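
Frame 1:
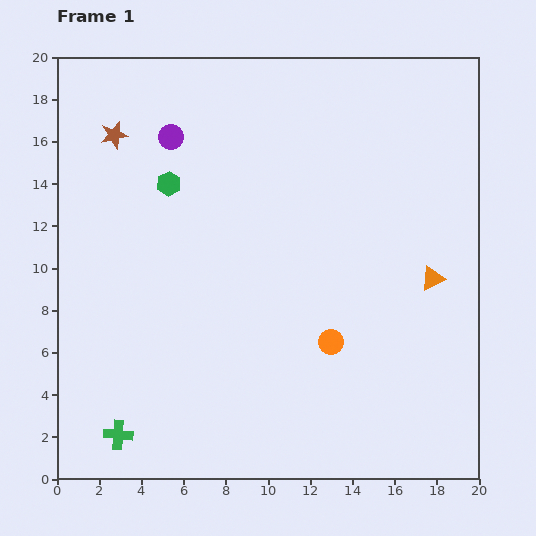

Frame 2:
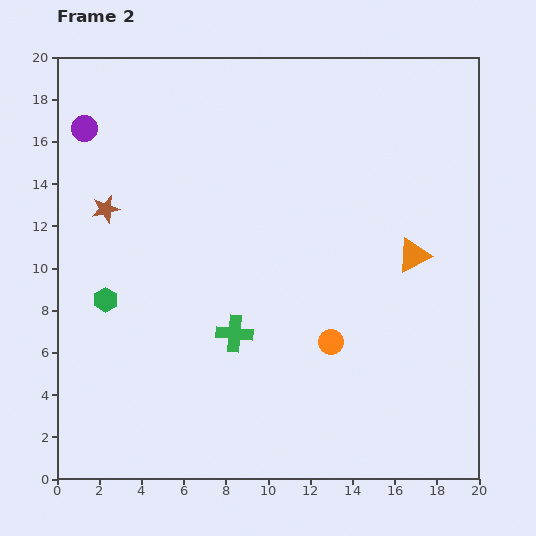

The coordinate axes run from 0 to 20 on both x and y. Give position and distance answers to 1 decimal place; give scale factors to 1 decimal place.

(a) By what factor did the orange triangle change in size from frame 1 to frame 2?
1.4×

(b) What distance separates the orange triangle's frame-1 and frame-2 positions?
1.4

The orange triangle moved from (17.8, 9.5) to (16.9, 10.6), a distance of √(0.9² + 1.1²) ≈ 1.4.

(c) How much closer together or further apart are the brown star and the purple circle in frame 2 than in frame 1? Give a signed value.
+1.2

Distance in frame 1: 2.7. Distance in frame 2: 3.9.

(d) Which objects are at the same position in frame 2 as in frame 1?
the orange circle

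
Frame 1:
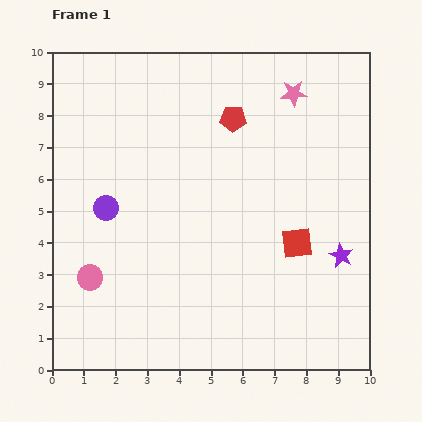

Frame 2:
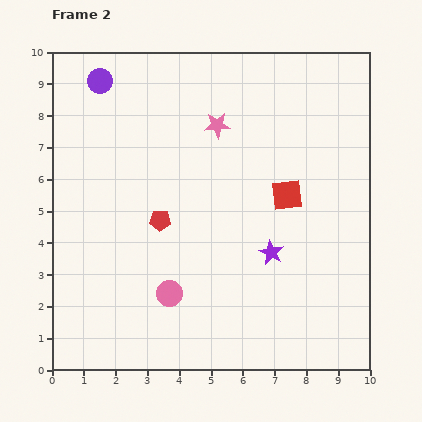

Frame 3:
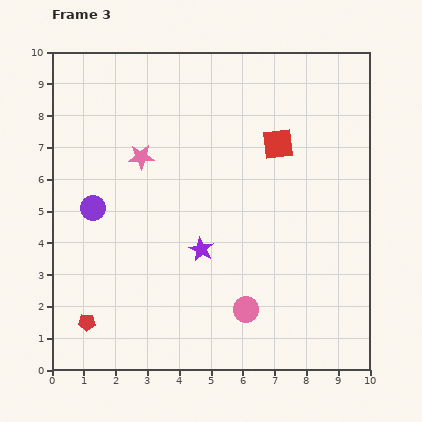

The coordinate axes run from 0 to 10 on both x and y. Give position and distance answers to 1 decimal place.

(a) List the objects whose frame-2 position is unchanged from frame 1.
none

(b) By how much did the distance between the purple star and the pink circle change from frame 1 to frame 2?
-4.4

Distance in frame 1: 7.9. Distance in frame 2: 3.5.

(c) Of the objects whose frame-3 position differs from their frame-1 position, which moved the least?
the purple circle

(moved 0.4)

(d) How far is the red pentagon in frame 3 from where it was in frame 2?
3.9

The red pentagon moved from (3.4, 4.7) to (1.1, 1.5), a distance of √(2.3² + 3.2²) ≈ 3.9.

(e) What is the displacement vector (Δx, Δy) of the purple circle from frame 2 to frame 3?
(-0.2, -4.0)

The purple circle was at (1.5, 9.1) in frame 2 and (1.3, 5.1) in frame 3.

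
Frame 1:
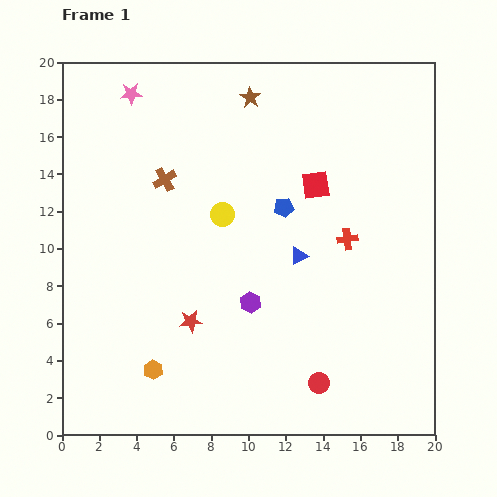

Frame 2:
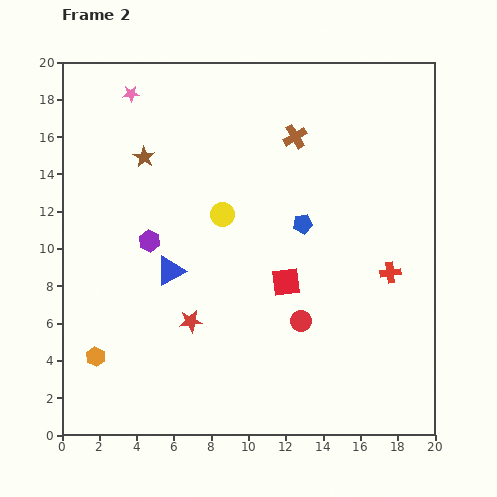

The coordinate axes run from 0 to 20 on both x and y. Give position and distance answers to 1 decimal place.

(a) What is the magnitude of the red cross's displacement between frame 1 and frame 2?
2.9

The red cross moved from (15.3, 10.5) to (17.6, 8.7), a distance of √(2.3² + 1.8²) ≈ 2.9.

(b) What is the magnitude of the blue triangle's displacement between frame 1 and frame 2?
6.9

The blue triangle moved from (12.7, 9.6) to (5.8, 8.8), a distance of √(6.9² + 0.8²) ≈ 6.9.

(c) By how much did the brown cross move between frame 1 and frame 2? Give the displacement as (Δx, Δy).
(7.0, 2.3)

The brown cross was at (5.5, 13.7) in frame 1 and (12.5, 16.0) in frame 2.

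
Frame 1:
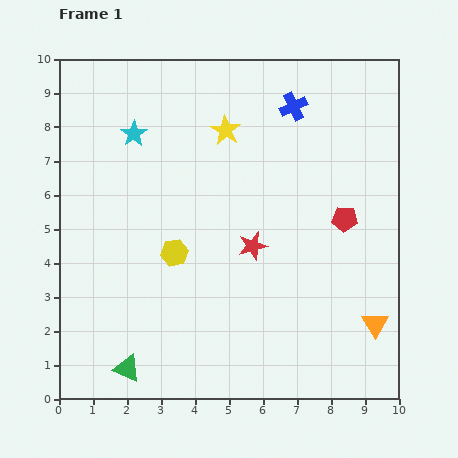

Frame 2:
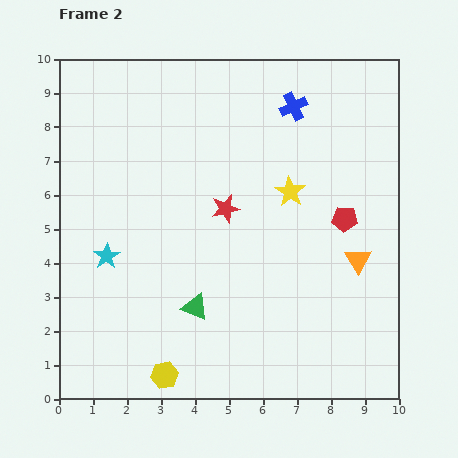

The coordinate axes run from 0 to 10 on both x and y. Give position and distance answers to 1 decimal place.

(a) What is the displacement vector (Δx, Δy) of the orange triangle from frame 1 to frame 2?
(-0.5, 1.9)

The orange triangle was at (9.3, 2.2) in frame 1 and (8.8, 4.1) in frame 2.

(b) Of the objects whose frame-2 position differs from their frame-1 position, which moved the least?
the red star

(moved 1.4)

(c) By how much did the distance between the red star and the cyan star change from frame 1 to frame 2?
-1.0

Distance in frame 1: 4.8. Distance in frame 2: 3.8.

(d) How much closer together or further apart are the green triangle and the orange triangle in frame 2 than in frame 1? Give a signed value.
-2.4

Distance in frame 1: 7.4. Distance in frame 2: 5.0.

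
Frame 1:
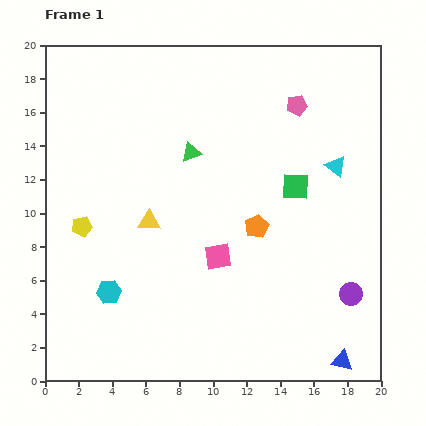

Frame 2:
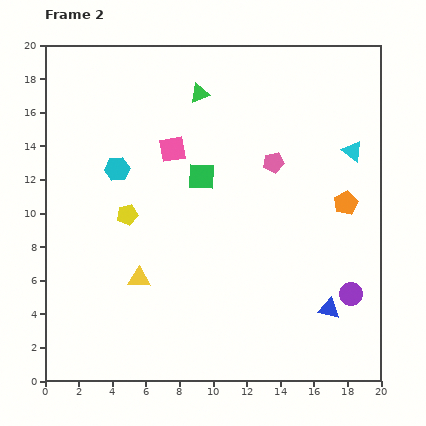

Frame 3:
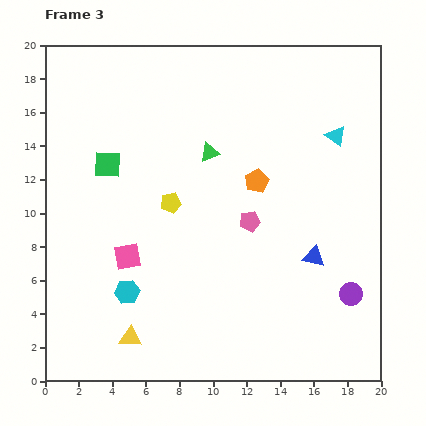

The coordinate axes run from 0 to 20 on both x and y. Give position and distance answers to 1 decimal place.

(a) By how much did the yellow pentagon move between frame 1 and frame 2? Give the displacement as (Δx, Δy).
(2.7, 0.7)

The yellow pentagon was at (2.2, 9.2) in frame 1 and (4.9, 9.9) in frame 2.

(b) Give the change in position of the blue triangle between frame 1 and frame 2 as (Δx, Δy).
(-0.8, 3.1)

The blue triangle was at (17.7, 1.2) in frame 1 and (16.9, 4.3) in frame 2.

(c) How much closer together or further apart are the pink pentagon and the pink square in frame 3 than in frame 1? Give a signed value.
-2.6

Distance in frame 1: 10.2. Distance in frame 3: 7.6.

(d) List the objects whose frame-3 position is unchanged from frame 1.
the purple circle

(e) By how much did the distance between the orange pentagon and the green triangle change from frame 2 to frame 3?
-7.6

Distance in frame 2: 10.9. Distance in frame 3: 3.3.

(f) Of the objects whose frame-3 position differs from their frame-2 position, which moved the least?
the cyan triangle

(moved 1.3)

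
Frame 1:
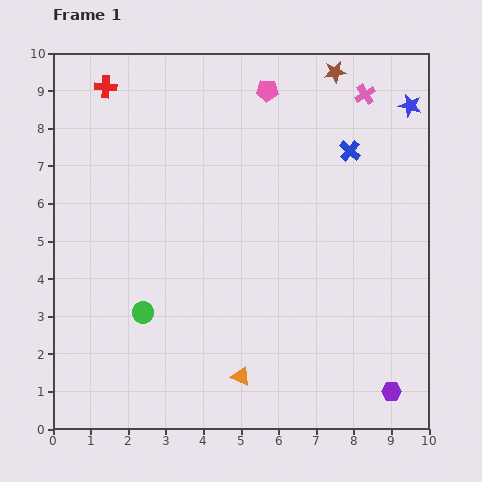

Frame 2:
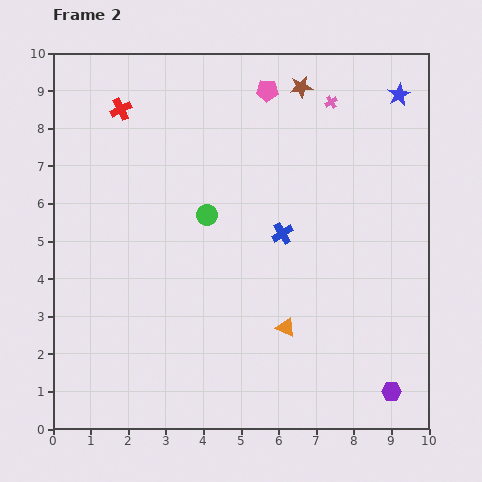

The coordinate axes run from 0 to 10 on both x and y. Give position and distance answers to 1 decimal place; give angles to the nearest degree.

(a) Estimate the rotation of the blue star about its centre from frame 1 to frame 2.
28° clockwise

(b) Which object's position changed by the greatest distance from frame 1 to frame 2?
the green circle

(moved 3.1; next 2.8)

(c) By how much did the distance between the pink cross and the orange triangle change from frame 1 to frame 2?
-2.1

Distance in frame 1: 8.2. Distance in frame 2: 6.1.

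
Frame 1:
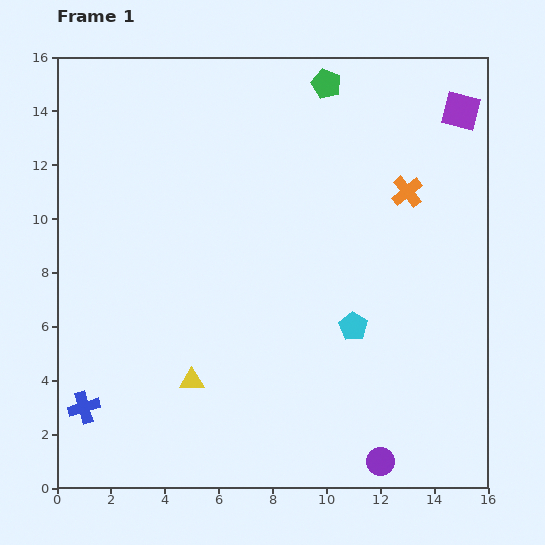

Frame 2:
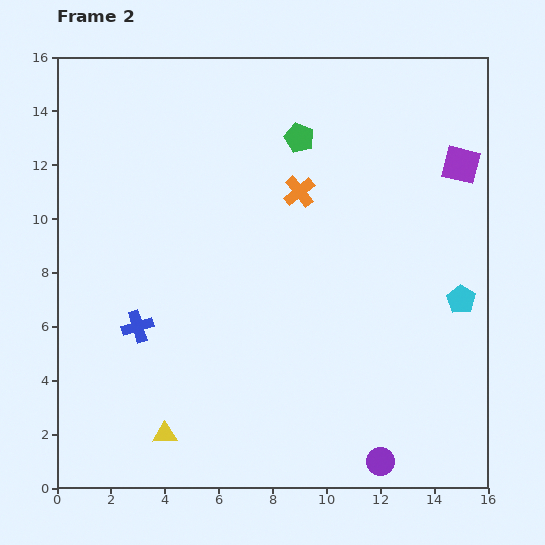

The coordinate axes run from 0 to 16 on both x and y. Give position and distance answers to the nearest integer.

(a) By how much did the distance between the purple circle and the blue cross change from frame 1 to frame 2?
-1

Distance in frame 1: 11. Distance in frame 2: 10.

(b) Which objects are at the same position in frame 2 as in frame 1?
the purple circle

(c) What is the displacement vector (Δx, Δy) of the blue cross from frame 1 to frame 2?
(2, 3)

The blue cross was at (1, 3) in frame 1 and (3, 6) in frame 2.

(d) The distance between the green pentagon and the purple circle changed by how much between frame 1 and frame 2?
-2

Distance in frame 1: 14. Distance in frame 2: 12.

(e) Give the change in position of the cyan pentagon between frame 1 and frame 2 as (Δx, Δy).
(4, 1)

The cyan pentagon was at (11, 6) in frame 1 and (15, 7) in frame 2.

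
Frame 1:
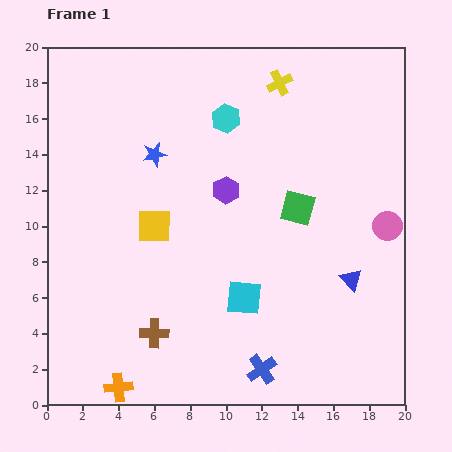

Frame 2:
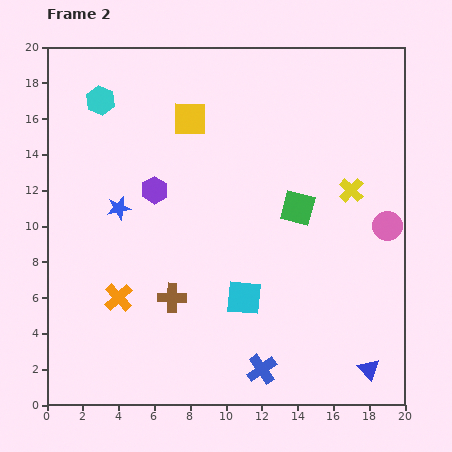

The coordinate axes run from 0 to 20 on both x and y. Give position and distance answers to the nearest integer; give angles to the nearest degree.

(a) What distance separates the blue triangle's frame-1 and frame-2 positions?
5

The blue triangle moved from (17, 7) to (18, 2), a distance of √(1² + 5²) ≈ 5.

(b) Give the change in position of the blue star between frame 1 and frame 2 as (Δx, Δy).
(-2, -3)

The blue star was at (6, 14) in frame 1 and (4, 11) in frame 2.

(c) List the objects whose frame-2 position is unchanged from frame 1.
the blue cross, the pink circle, the cyan square, the green square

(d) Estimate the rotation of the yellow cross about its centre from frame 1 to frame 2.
20° counter-clockwise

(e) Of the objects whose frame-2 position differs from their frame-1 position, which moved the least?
the brown cross

(moved 2)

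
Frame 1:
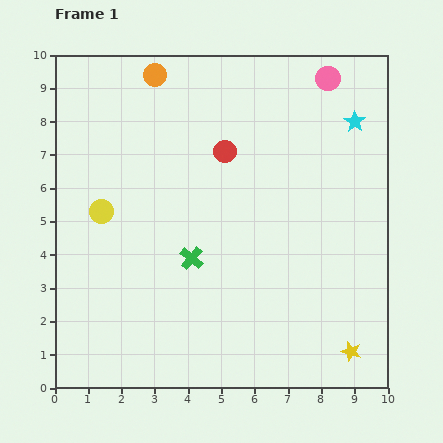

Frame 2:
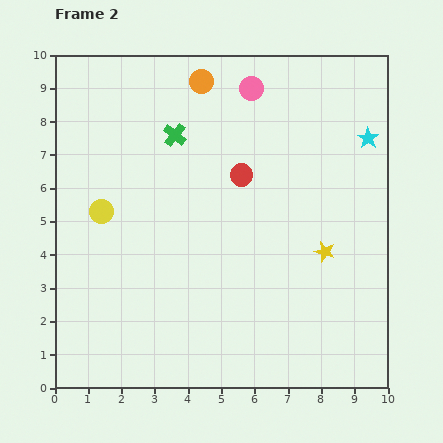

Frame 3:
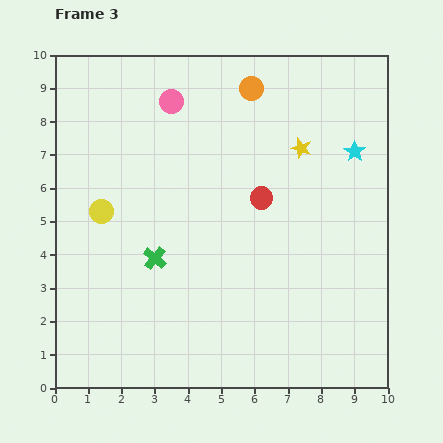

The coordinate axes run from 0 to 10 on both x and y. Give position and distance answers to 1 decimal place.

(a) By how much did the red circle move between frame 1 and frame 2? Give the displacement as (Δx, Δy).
(0.5, -0.7)

The red circle was at (5.1, 7.1) in frame 1 and (5.6, 6.4) in frame 2.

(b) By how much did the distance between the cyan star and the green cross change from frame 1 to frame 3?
+0.4

Distance in frame 1: 6.4. Distance in frame 3: 6.8.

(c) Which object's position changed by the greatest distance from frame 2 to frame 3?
the green cross

(moved 3.7; next 3.2)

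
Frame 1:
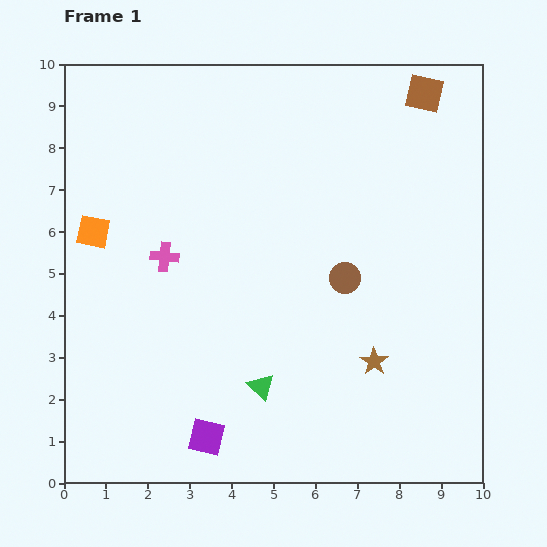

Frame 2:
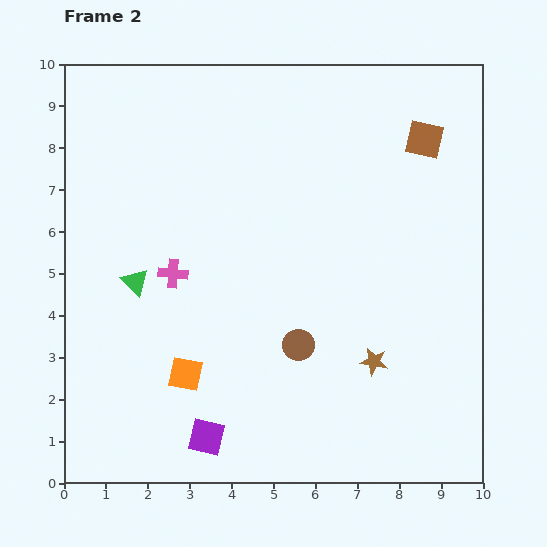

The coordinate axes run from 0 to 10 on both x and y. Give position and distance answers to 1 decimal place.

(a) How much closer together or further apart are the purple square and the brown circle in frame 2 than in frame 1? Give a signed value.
-1.9

Distance in frame 1: 5.0. Distance in frame 2: 3.1.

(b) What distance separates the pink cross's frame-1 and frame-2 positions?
0.4

The pink cross moved from (2.4, 5.4) to (2.6, 5.0), a distance of √(0.2² + 0.4²) ≈ 0.4.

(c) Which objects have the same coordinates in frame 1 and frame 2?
the purple square, the brown star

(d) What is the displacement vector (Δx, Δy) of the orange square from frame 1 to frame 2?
(2.2, -3.4)

The orange square was at (0.7, 6.0) in frame 1 and (2.9, 2.6) in frame 2.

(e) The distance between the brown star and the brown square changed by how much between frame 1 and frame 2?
-1.1

Distance in frame 1: 6.5. Distance in frame 2: 5.4.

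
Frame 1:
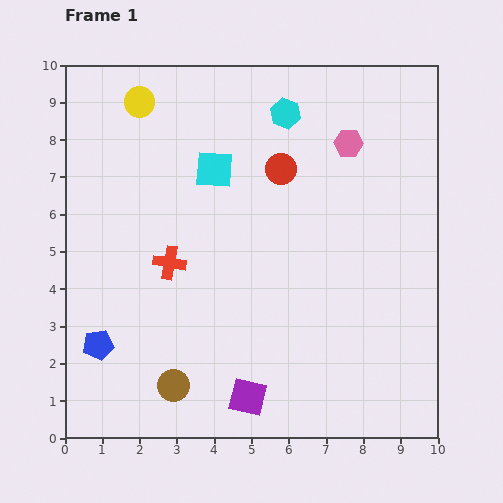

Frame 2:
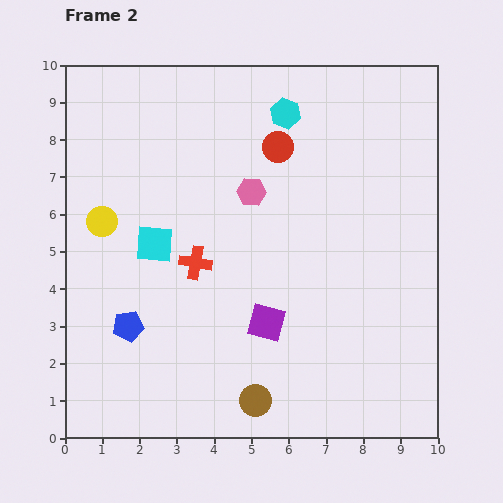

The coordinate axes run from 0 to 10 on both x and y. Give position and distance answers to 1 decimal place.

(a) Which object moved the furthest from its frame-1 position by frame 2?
the yellow circle

(moved 3.4; next 2.9)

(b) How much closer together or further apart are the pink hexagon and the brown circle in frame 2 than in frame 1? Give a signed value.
-2.4

Distance in frame 1: 8.0. Distance in frame 2: 5.6.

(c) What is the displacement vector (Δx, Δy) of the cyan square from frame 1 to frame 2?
(-1.6, -2.0)

The cyan square was at (4.0, 7.2) in frame 1 and (2.4, 5.2) in frame 2.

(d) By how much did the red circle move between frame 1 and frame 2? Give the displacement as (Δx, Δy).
(-0.1, 0.6)

The red circle was at (5.8, 7.2) in frame 1 and (5.7, 7.8) in frame 2.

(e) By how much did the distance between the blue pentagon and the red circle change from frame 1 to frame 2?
-0.6

Distance in frame 1: 6.8. Distance in frame 2: 6.2.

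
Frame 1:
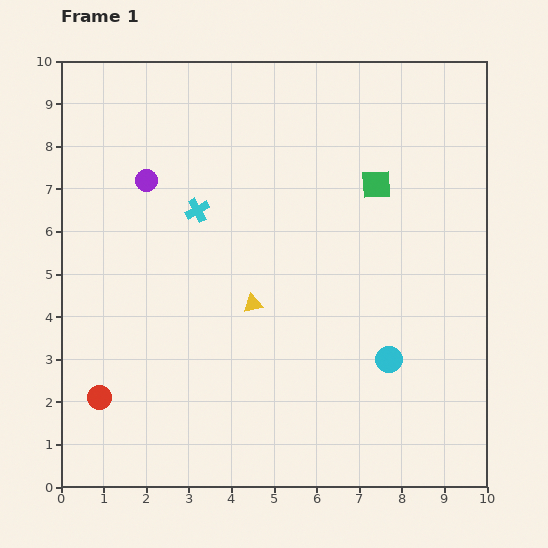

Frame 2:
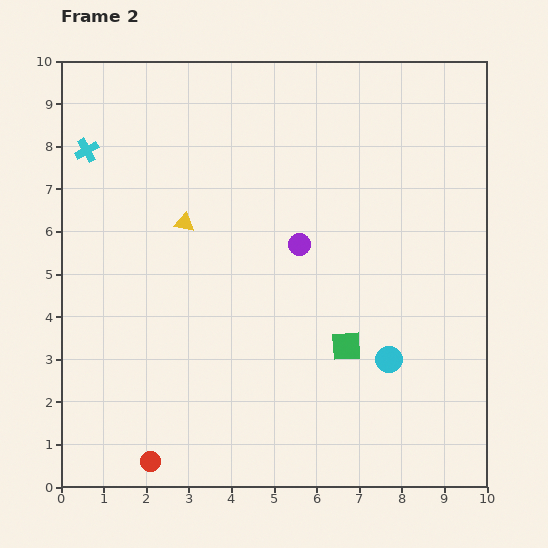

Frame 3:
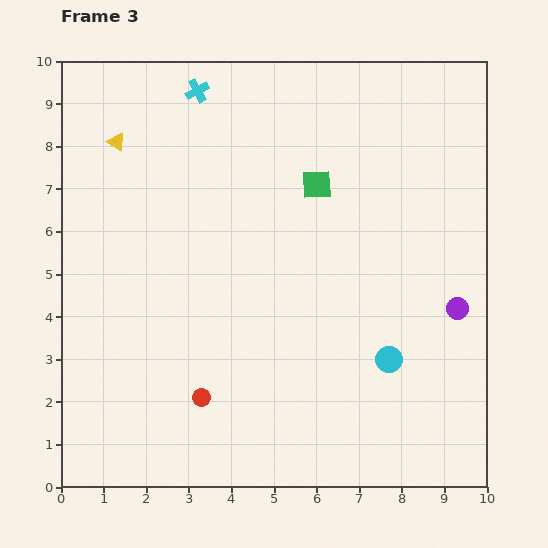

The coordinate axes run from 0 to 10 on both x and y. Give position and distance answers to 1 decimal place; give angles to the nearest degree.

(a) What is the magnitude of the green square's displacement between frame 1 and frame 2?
3.9

The green square moved from (7.4, 7.1) to (6.7, 3.3), a distance of √(0.7² + 3.8²) ≈ 3.9.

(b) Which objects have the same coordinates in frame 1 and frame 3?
the cyan circle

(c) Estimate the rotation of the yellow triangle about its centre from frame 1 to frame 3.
42° clockwise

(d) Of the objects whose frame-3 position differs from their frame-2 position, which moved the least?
the red circle

(moved 1.9)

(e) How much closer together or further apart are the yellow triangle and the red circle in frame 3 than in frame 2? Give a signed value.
+0.6

Distance in frame 2: 5.7. Distance in frame 3: 6.3.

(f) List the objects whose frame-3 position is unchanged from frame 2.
the cyan circle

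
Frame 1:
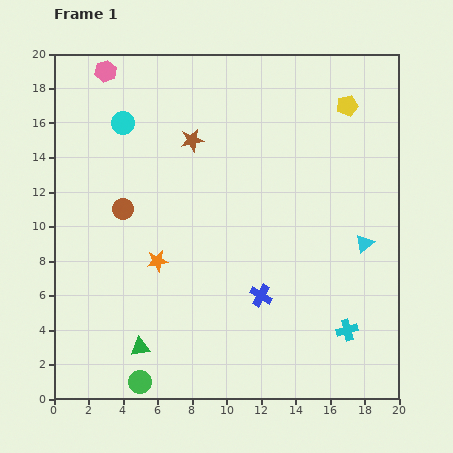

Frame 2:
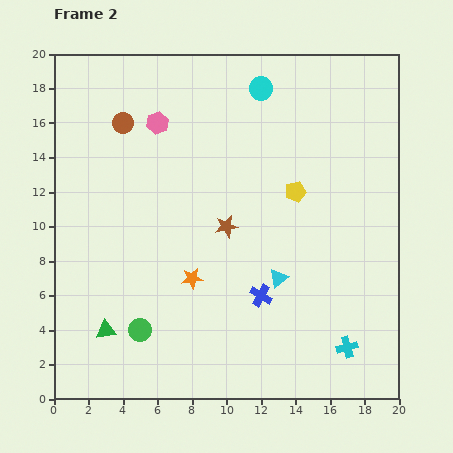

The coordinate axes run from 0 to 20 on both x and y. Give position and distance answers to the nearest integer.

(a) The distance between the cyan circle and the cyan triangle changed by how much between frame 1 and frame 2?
-5

Distance in frame 1: 16. Distance in frame 2: 11.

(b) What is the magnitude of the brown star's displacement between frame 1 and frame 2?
5

The brown star moved from (8, 15) to (10, 10), a distance of √(2² + 5²) ≈ 5.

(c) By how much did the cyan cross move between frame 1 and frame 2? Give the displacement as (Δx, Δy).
(0, -1)

The cyan cross was at (17, 4) in frame 1 and (17, 3) in frame 2.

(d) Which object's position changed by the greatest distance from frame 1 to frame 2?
the cyan circle

(moved 8; next 6)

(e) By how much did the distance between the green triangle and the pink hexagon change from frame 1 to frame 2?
-4

Distance in frame 1: 16. Distance in frame 2: 12.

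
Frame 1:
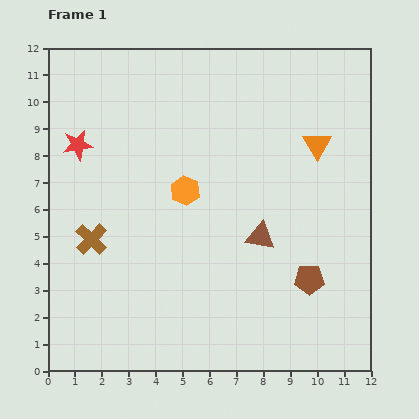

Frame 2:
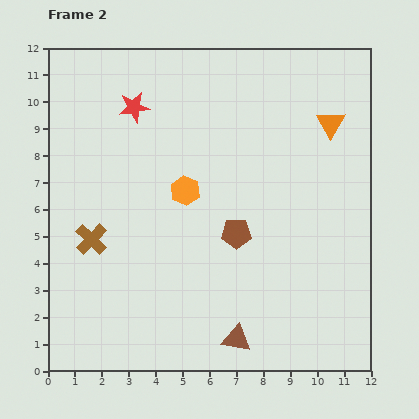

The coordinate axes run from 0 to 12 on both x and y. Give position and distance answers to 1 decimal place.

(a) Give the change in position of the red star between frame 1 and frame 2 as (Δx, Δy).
(2.1, 1.4)

The red star was at (1.1, 8.4) in frame 1 and (3.2, 9.8) in frame 2.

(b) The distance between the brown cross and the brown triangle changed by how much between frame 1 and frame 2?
+0.2

Distance in frame 1: 6.3. Distance in frame 2: 6.5.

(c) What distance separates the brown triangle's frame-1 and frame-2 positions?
3.9

The brown triangle moved from (7.9, 5.0) to (7.0, 1.2), a distance of √(0.9² + 3.8²) ≈ 3.9.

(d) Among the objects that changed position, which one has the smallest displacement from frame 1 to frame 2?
the orange triangle

(moved 0.9)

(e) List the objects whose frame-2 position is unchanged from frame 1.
the orange hexagon, the brown cross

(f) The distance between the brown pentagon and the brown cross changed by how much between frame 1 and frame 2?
-2.8

Distance in frame 1: 8.2. Distance in frame 2: 5.4.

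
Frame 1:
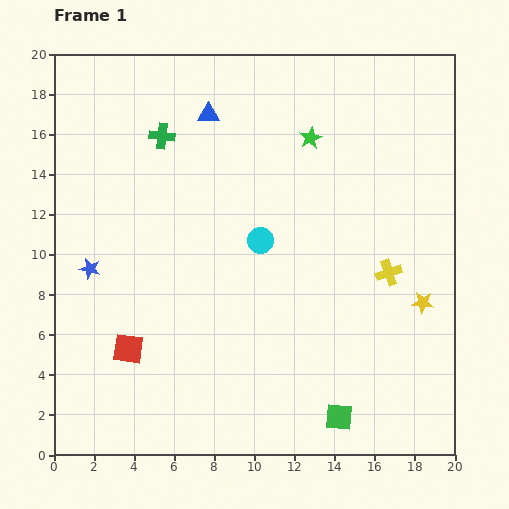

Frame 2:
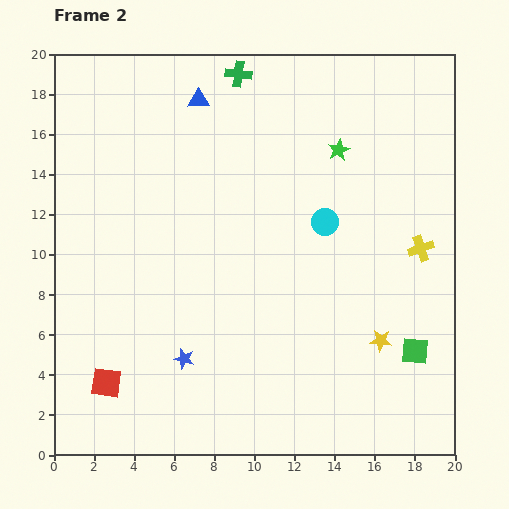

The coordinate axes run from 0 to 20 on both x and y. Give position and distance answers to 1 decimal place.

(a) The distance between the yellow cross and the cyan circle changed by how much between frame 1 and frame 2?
-1.6

Distance in frame 1: 6.6. Distance in frame 2: 5.0.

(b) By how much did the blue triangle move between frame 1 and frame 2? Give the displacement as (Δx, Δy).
(-0.5, 0.7)

The blue triangle was at (7.7, 17.0) in frame 1 and (7.2, 17.7) in frame 2.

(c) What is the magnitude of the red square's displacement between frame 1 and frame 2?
2.0

The red square moved from (3.7, 5.3) to (2.6, 3.6), a distance of √(1.1² + 1.7²) ≈ 2.0.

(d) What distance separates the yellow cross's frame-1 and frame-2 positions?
2.0

The yellow cross moved from (16.7, 9.1) to (18.3, 10.3), a distance of √(1.6² + 1.2²) ≈ 2.0.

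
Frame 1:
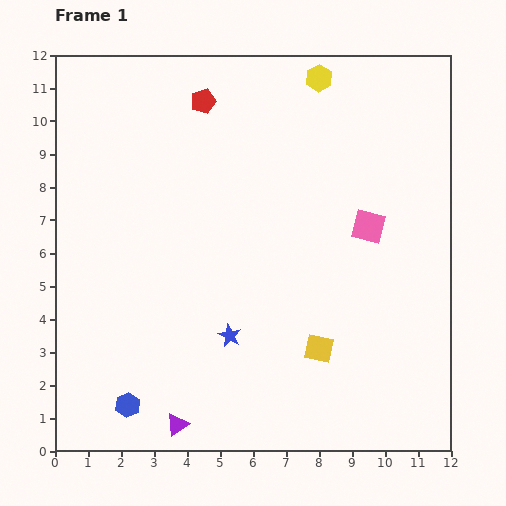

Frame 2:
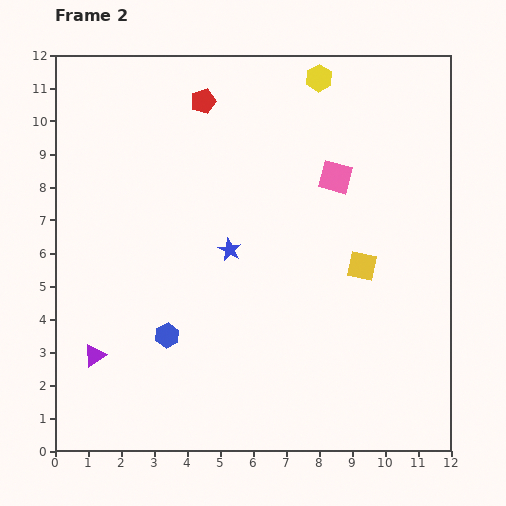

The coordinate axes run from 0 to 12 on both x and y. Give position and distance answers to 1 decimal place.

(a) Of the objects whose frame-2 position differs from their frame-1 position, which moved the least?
the pink square

(moved 1.8)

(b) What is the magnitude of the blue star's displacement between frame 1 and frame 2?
2.6

The blue star moved from (5.3, 3.5) to (5.3, 6.1), a distance of √(0.0² + 2.6²) ≈ 2.6.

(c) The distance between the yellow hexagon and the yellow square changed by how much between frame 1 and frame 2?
-2.4

Distance in frame 1: 8.2. Distance in frame 2: 5.8.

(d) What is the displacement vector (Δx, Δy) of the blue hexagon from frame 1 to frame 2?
(1.2, 2.1)

The blue hexagon was at (2.2, 1.4) in frame 1 and (3.4, 3.5) in frame 2.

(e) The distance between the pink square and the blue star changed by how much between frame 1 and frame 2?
-1.4

Distance in frame 1: 5.3. Distance in frame 2: 3.9.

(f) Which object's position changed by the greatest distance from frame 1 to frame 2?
the purple triangle

(moved 3.3; next 2.8)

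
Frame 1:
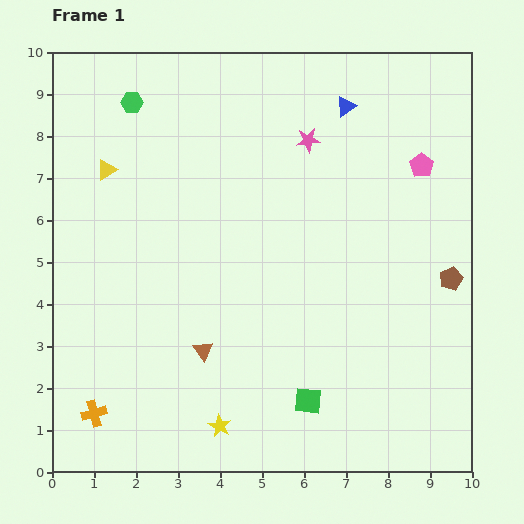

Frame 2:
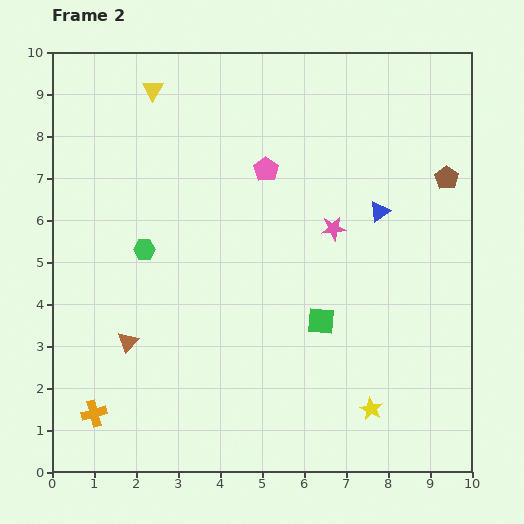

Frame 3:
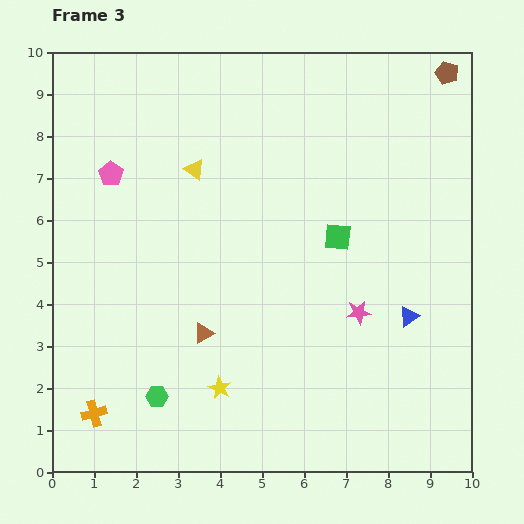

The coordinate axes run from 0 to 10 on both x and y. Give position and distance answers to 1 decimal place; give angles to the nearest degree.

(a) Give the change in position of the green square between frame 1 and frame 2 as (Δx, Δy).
(0.3, 1.9)

The green square was at (6.1, 1.7) in frame 1 and (6.4, 3.6) in frame 2.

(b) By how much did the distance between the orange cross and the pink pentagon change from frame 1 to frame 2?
-2.7

Distance in frame 1: 9.8. Distance in frame 2: 7.1.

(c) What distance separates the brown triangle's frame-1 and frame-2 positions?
1.8

The brown triangle moved from (3.6, 2.9) to (1.8, 3.1), a distance of √(1.8² + 0.2²) ≈ 1.8.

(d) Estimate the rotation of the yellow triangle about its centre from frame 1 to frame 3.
53° counter-clockwise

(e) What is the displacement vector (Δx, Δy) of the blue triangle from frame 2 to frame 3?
(0.7, -2.5)

The blue triangle was at (7.8, 6.2) in frame 2 and (8.5, 3.7) in frame 3.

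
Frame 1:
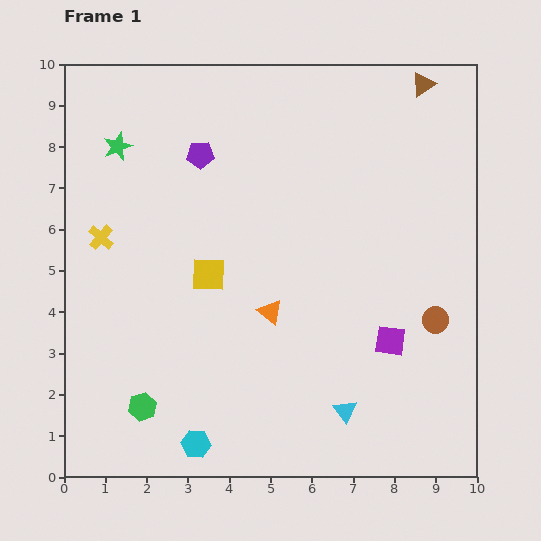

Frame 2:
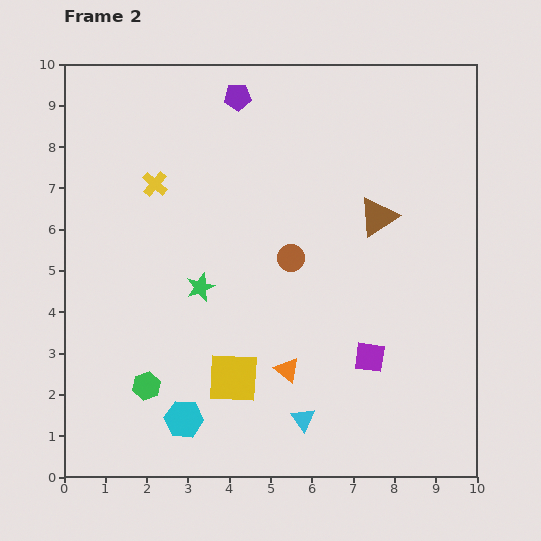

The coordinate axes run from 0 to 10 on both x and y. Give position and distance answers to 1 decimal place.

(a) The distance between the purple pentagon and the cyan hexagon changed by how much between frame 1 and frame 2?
+0.9

Distance in frame 1: 7.0. Distance in frame 2: 7.9.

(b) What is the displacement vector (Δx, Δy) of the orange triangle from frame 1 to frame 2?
(0.4, -1.4)

The orange triangle was at (5.0, 4.0) in frame 1 and (5.4, 2.6) in frame 2.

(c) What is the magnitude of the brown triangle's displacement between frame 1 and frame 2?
3.4

The brown triangle moved from (8.7, 9.5) to (7.6, 6.3), a distance of √(1.1² + 3.2²) ≈ 3.4.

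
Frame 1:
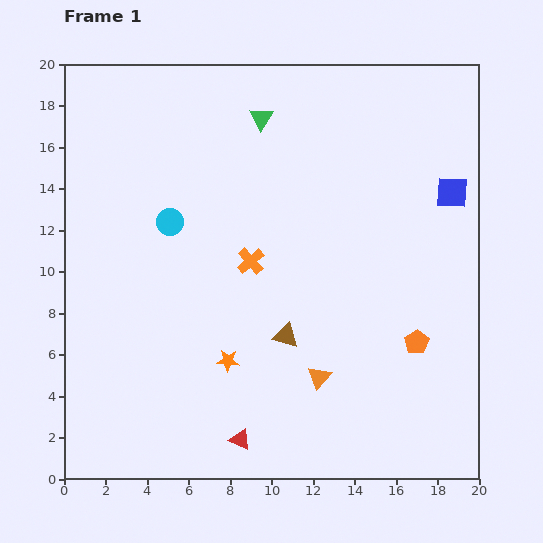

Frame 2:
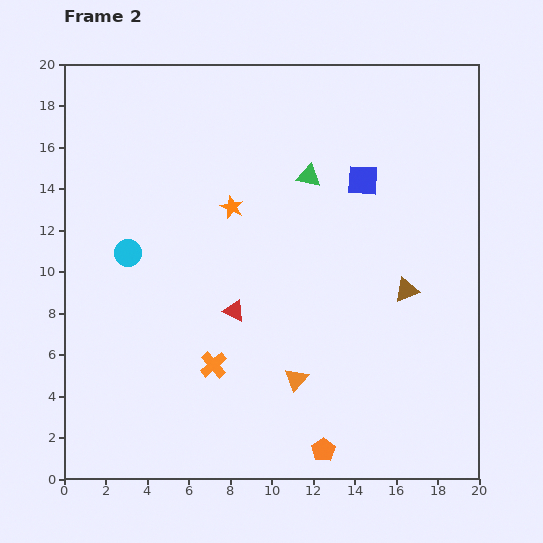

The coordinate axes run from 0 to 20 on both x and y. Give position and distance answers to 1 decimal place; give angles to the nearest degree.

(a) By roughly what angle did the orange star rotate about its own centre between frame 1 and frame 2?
20° clockwise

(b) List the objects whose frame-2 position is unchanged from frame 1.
none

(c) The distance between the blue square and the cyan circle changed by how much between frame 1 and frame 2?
-1.9

Distance in frame 1: 13.7. Distance in frame 2: 11.8.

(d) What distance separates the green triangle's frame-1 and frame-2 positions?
3.6

The green triangle moved from (9.5, 17.4) to (11.8, 14.6), a distance of √(2.3² + 2.8²) ≈ 3.6.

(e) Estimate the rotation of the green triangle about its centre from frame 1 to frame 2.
50° counter-clockwise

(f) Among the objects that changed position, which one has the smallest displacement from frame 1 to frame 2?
the orange triangle

(moved 1.1)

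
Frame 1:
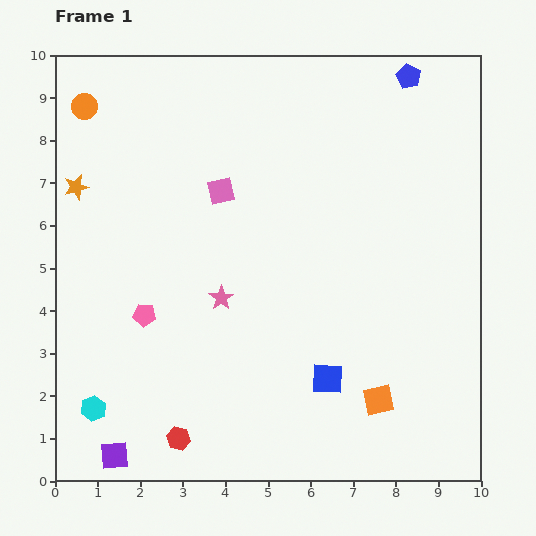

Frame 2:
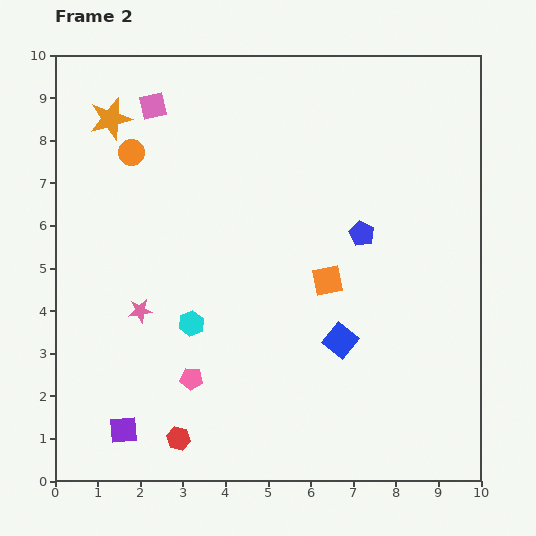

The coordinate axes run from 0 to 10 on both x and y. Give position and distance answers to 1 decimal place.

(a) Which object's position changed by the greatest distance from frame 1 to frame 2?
the blue pentagon

(moved 3.9; next 3.0)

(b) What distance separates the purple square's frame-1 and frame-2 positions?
0.6

The purple square moved from (1.4, 0.6) to (1.6, 1.2), a distance of √(0.2² + 0.6²) ≈ 0.6.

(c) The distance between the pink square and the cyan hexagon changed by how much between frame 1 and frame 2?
-0.7

Distance in frame 1: 5.9. Distance in frame 2: 5.2.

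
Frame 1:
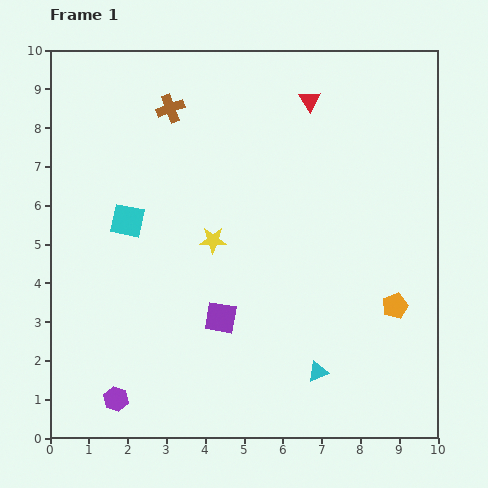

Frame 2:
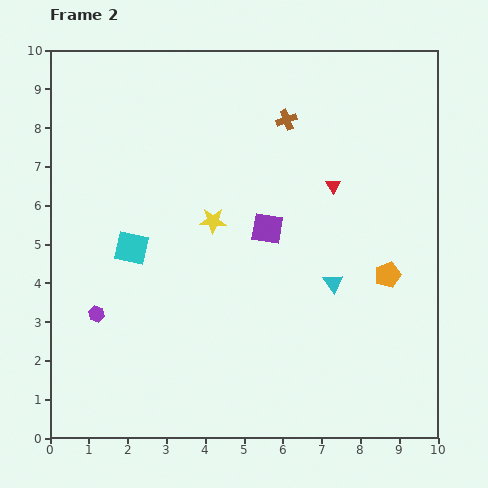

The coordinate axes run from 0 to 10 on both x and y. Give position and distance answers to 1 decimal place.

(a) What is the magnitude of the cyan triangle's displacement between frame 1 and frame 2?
2.3

The cyan triangle moved from (6.9, 1.7) to (7.3, 4.0), a distance of √(0.4² + 2.3²) ≈ 2.3.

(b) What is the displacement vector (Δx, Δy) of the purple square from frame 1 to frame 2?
(1.2, 2.3)

The purple square was at (4.4, 3.1) in frame 1 and (5.6, 5.4) in frame 2.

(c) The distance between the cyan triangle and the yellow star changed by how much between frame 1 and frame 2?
-0.8

Distance in frame 1: 4.3. Distance in frame 2: 3.5.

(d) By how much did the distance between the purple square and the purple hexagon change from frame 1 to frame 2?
+1.5

Distance in frame 1: 3.4. Distance in frame 2: 4.9.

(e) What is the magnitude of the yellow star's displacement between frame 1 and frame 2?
0.5

The yellow star moved from (4.2, 5.1) to (4.2, 5.6), a distance of √(0.0² + 0.5²) ≈ 0.5.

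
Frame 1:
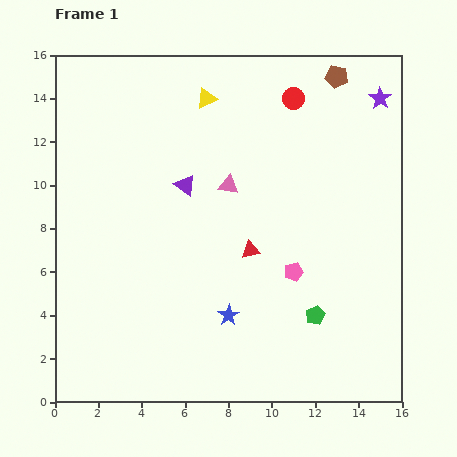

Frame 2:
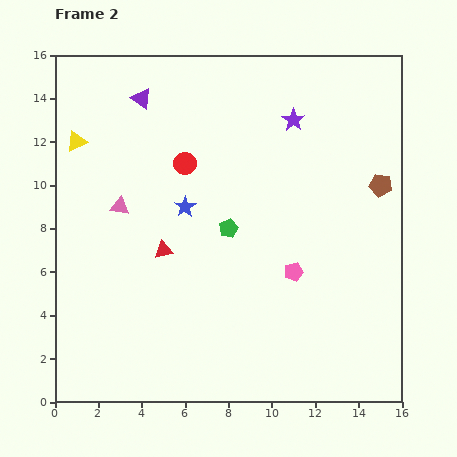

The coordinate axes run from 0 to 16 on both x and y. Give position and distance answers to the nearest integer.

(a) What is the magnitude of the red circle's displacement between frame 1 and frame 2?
6

The red circle moved from (11, 14) to (6, 11), a distance of √(5² + 3²) ≈ 6.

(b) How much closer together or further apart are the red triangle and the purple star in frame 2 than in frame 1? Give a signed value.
-1

Distance in frame 1: 9. Distance in frame 2: 8.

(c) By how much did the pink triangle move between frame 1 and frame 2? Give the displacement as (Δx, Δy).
(-5, -1)

The pink triangle was at (8, 10) in frame 1 and (3, 9) in frame 2.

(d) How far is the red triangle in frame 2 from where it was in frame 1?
4

The red triangle moved from (9, 7) to (5, 7), a distance of √(4² + 0²) ≈ 4.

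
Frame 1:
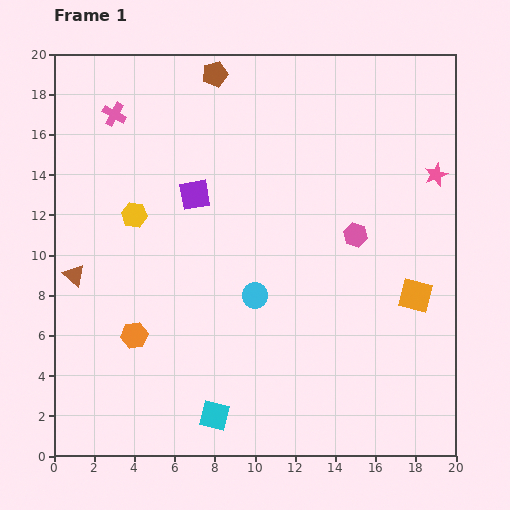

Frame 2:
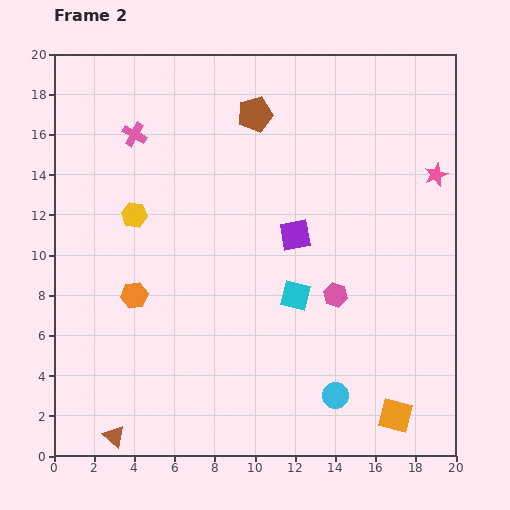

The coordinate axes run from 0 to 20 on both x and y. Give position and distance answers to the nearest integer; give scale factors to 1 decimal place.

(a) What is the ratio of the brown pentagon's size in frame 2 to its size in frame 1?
1.4×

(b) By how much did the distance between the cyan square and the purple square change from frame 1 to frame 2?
-8

Distance in frame 1: 11. Distance in frame 2: 3.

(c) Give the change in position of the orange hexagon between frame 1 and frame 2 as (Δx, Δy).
(0, 2)

The orange hexagon was at (4, 6) in frame 1 and (4, 8) in frame 2.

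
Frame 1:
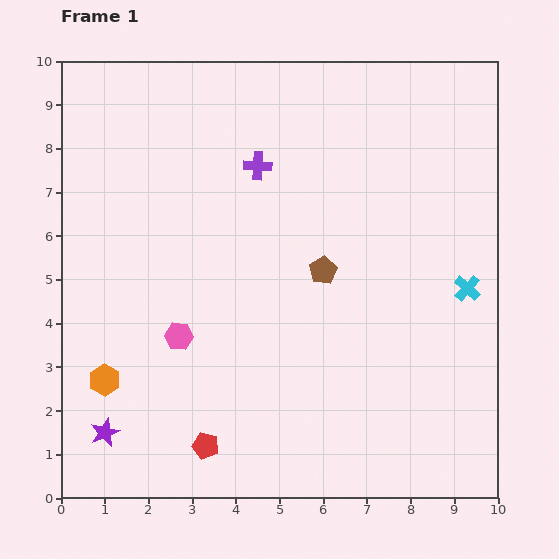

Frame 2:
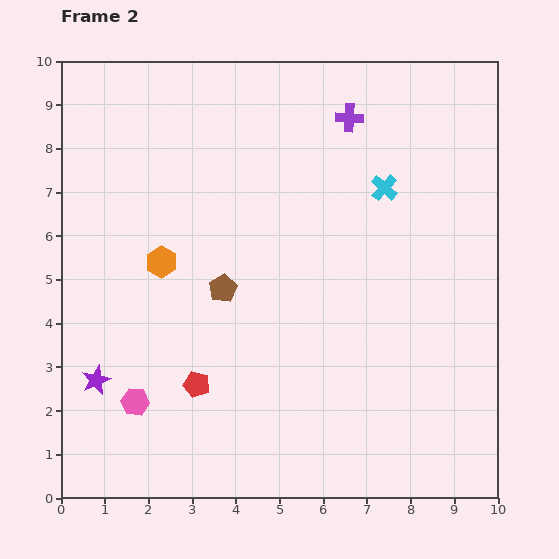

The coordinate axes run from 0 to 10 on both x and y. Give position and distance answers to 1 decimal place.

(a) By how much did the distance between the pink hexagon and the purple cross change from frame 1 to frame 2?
+3.8

Distance in frame 1: 4.3. Distance in frame 2: 8.1.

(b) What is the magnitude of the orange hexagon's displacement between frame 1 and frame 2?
3.0

The orange hexagon moved from (1.0, 2.7) to (2.3, 5.4), a distance of √(1.3² + 2.7²) ≈ 3.0.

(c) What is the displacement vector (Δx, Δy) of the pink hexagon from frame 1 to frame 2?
(-1.0, -1.5)

The pink hexagon was at (2.7, 3.7) in frame 1 and (1.7, 2.2) in frame 2.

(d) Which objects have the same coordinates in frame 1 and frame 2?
none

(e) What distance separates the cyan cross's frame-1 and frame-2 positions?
3.0

The cyan cross moved from (9.3, 4.8) to (7.4, 7.1), a distance of √(1.9² + 2.3²) ≈ 3.0.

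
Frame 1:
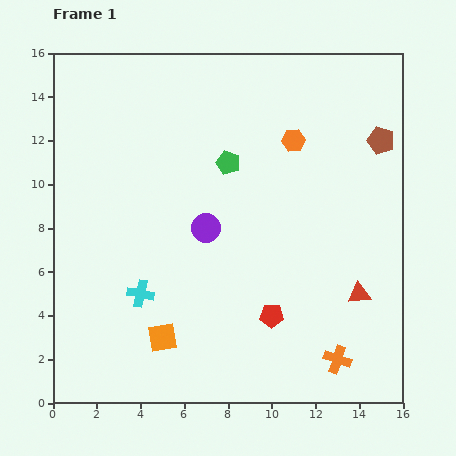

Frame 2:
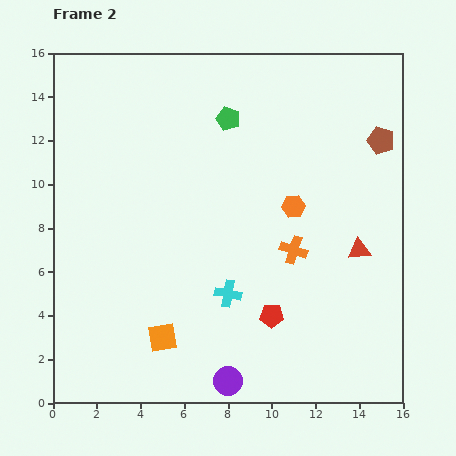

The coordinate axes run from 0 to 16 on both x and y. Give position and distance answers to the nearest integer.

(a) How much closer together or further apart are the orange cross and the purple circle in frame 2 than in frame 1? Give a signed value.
-1

Distance in frame 1: 8. Distance in frame 2: 7.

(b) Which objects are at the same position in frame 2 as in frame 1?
the red pentagon, the orange square, the brown pentagon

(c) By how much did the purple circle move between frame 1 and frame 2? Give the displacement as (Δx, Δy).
(1, -7)

The purple circle was at (7, 8) in frame 1 and (8, 1) in frame 2.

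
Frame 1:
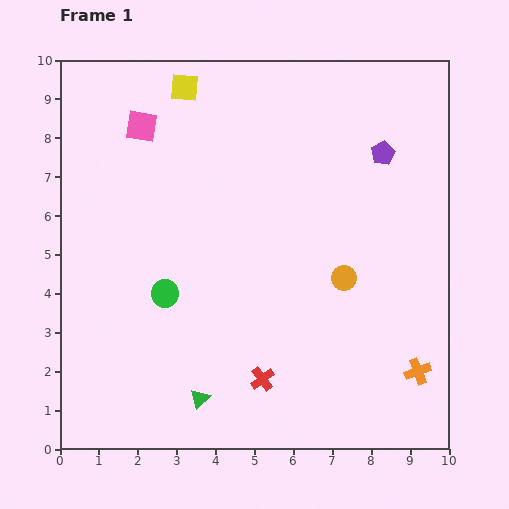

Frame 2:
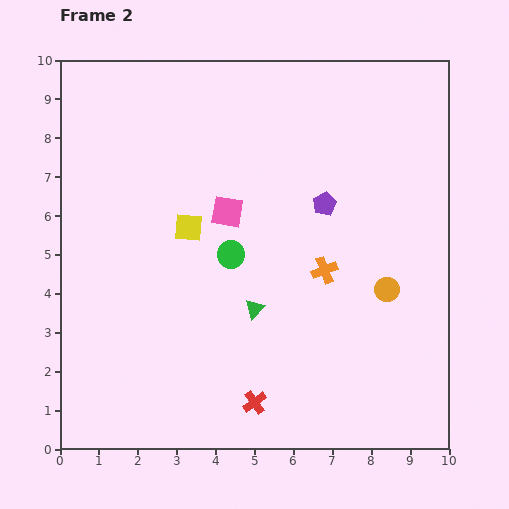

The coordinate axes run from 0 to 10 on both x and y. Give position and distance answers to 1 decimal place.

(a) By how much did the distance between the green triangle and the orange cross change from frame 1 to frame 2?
-3.5

Distance in frame 1: 5.6. Distance in frame 2: 2.1.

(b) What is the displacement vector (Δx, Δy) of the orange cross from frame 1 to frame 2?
(-2.4, 2.6)

The orange cross was at (9.2, 2.0) in frame 1 and (6.8, 4.6) in frame 2.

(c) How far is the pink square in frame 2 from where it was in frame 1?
3.1

The pink square moved from (2.1, 8.3) to (4.3, 6.1), a distance of √(2.2² + 2.2²) ≈ 3.1.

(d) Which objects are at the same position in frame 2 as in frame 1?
none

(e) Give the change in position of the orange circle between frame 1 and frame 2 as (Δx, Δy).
(1.1, -0.3)

The orange circle was at (7.3, 4.4) in frame 1 and (8.4, 4.1) in frame 2.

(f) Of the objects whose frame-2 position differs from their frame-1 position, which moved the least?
the red cross

(moved 0.6)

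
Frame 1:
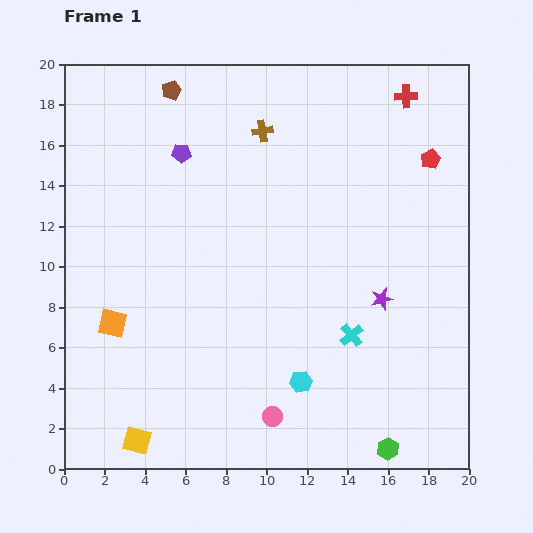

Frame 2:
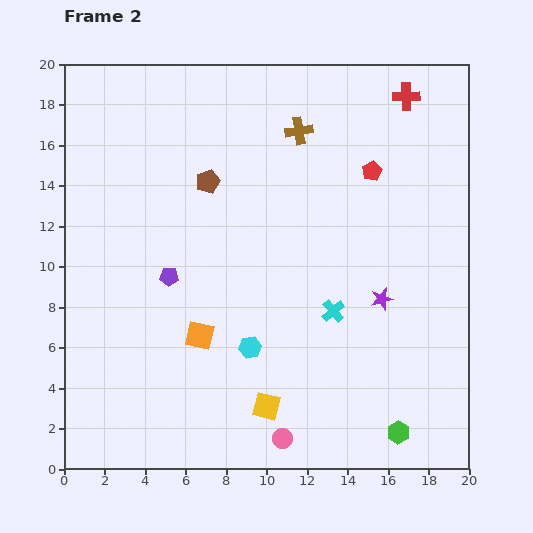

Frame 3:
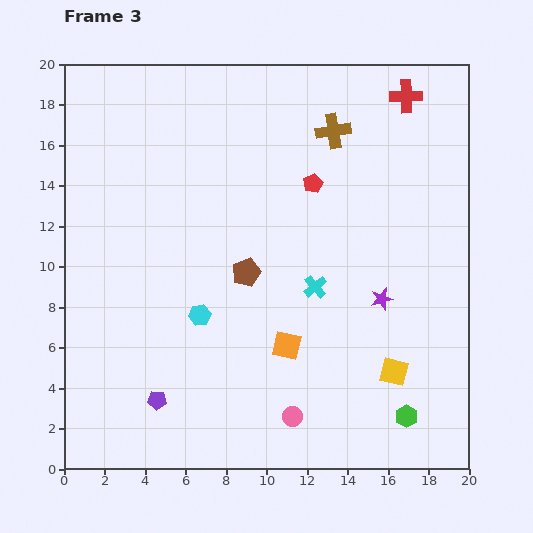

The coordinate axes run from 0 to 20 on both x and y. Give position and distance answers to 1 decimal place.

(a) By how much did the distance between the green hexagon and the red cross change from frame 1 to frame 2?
-0.8

Distance in frame 1: 17.4. Distance in frame 2: 16.6.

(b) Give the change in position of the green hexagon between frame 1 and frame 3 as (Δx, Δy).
(0.9, 1.6)

The green hexagon was at (16.0, 1.0) in frame 1 and (16.9, 2.6) in frame 3.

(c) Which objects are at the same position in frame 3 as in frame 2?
the red cross, the purple star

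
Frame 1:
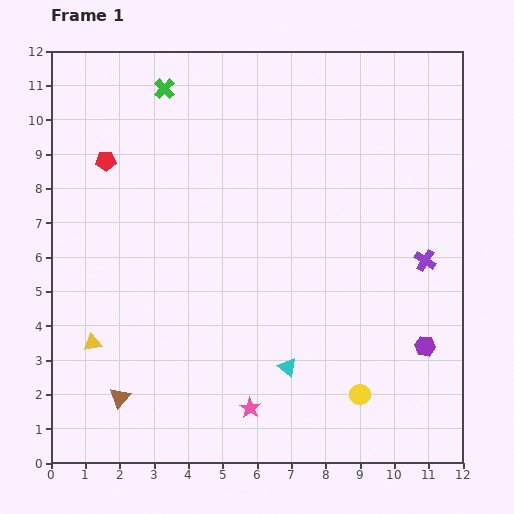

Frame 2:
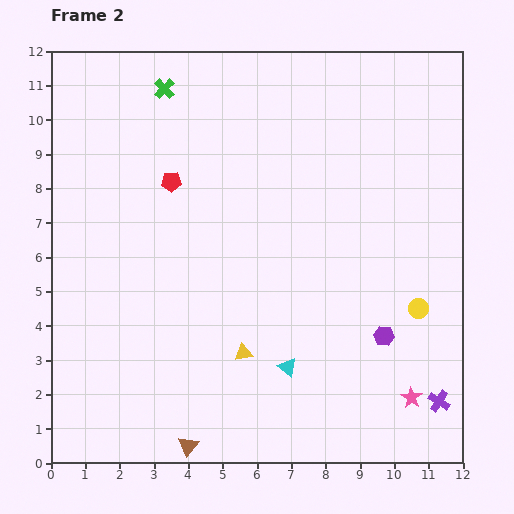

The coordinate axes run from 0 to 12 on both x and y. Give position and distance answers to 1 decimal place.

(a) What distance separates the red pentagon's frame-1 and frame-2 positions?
2.0

The red pentagon moved from (1.6, 8.8) to (3.5, 8.2), a distance of √(1.9² + 0.6²) ≈ 2.0.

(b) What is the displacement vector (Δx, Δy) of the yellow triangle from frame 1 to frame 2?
(4.4, -0.3)

The yellow triangle was at (1.2, 3.5) in frame 1 and (5.6, 3.2) in frame 2.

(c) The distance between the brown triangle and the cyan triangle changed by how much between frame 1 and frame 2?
-1.3

Distance in frame 1: 5.0. Distance in frame 2: 3.7.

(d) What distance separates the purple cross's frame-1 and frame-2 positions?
4.1

The purple cross moved from (10.9, 5.9) to (11.3, 1.8), a distance of √(0.4² + 4.1²) ≈ 4.1.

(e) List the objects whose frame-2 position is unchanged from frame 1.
the cyan triangle, the green cross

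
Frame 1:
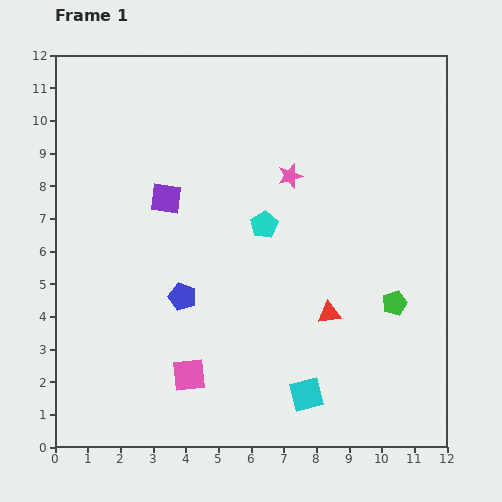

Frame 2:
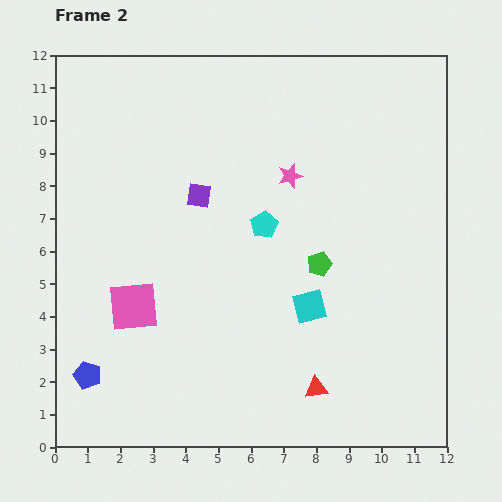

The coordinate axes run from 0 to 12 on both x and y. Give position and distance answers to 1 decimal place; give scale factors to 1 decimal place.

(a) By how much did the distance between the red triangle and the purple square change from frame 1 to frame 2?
+0.8

Distance in frame 1: 6.1. Distance in frame 2: 6.9.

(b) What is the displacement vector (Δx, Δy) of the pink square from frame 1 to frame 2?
(-1.7, 2.1)

The pink square was at (4.1, 2.2) in frame 1 and (2.4, 4.3) in frame 2.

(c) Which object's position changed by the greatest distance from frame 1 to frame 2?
the blue pentagon

(moved 3.8; next 2.7)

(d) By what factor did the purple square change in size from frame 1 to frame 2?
0.8×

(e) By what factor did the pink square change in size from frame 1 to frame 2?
1.5×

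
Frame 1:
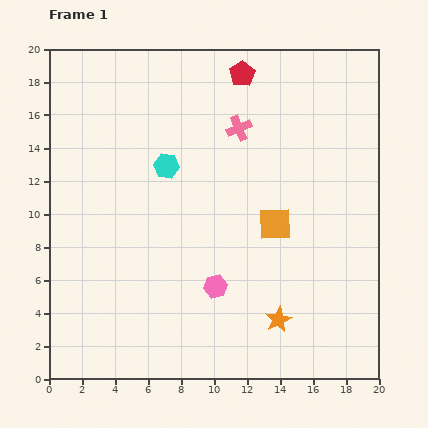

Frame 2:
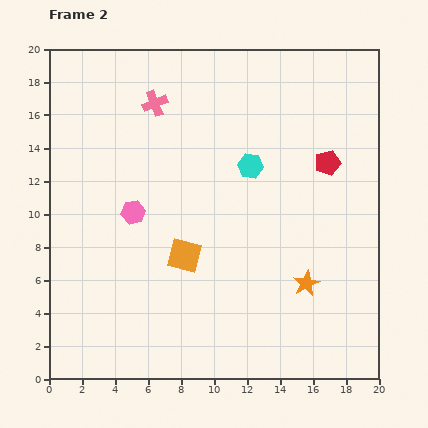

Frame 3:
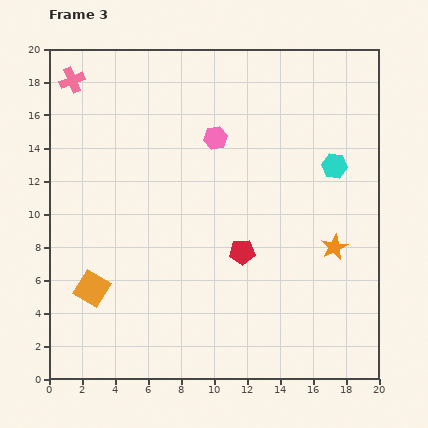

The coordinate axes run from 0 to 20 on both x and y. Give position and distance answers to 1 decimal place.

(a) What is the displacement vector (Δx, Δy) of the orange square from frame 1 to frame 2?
(-5.5, -1.9)

The orange square was at (13.7, 9.4) in frame 1 and (8.2, 7.5) in frame 2.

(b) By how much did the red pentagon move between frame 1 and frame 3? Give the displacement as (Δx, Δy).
(0.0, -10.8)

The red pentagon was at (11.7, 18.5) in frame 1 and (11.7, 7.7) in frame 3.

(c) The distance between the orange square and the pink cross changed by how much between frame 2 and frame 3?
+3.3

Distance in frame 2: 9.4. Distance in frame 3: 12.7.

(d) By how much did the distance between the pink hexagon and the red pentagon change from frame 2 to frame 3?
-5.1

Distance in frame 2: 12.2. Distance in frame 3: 7.1.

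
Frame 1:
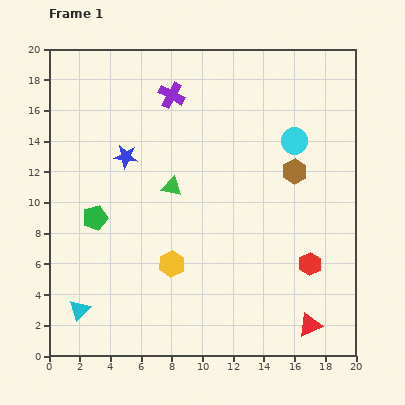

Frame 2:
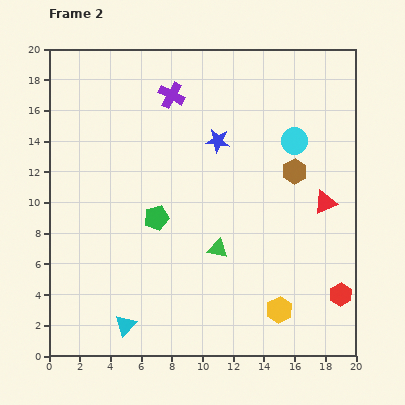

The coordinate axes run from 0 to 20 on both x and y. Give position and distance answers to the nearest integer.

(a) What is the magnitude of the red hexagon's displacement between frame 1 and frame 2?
3

The red hexagon moved from (17, 6) to (19, 4), a distance of √(2² + 2²) ≈ 3.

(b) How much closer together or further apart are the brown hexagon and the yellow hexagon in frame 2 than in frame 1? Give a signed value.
-1

Distance in frame 1: 10. Distance in frame 2: 9.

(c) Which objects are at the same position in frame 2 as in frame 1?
the cyan circle, the purple cross, the brown hexagon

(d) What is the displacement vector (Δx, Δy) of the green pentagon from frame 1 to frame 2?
(4, 0)

The green pentagon was at (3, 9) in frame 1 and (7, 9) in frame 2.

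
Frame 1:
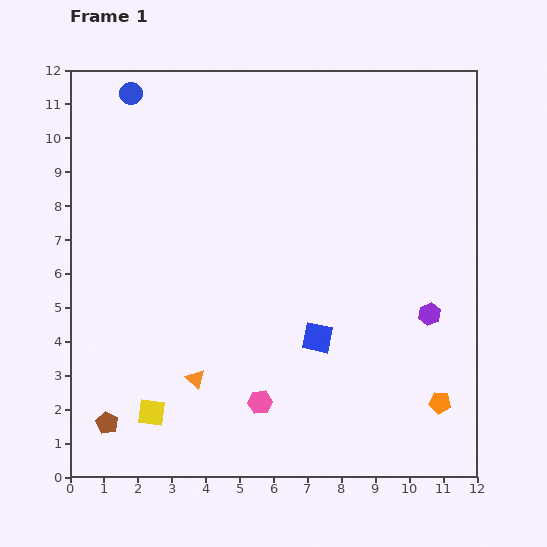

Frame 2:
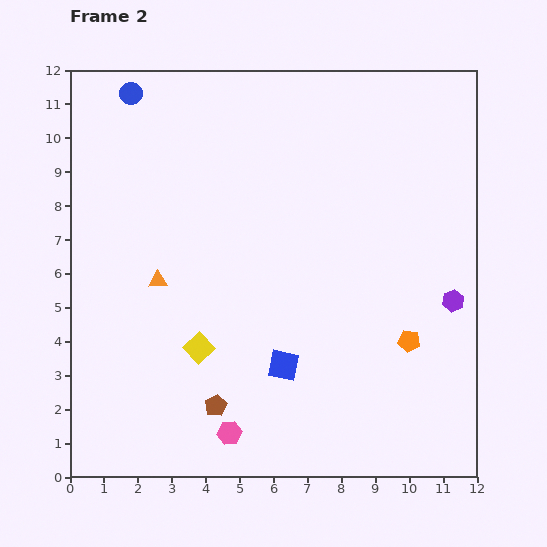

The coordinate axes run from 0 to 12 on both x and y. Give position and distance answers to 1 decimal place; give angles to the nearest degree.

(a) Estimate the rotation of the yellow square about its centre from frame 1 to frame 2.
38° clockwise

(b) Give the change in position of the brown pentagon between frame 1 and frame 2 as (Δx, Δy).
(3.2, 0.5)

The brown pentagon was at (1.1, 1.6) in frame 1 and (4.3, 2.1) in frame 2.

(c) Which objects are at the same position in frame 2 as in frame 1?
the blue circle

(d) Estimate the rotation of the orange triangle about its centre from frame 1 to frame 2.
46° counter-clockwise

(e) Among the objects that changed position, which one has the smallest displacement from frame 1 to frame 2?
the purple hexagon

(moved 0.8)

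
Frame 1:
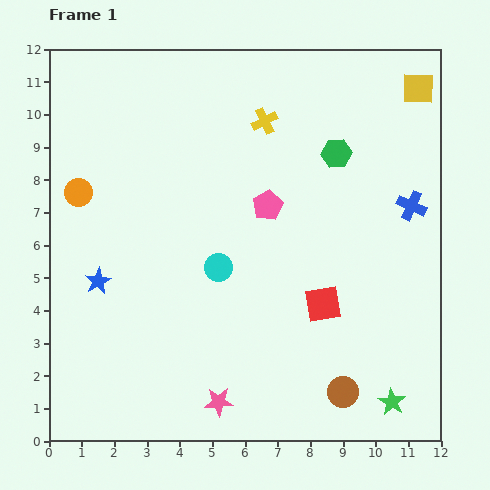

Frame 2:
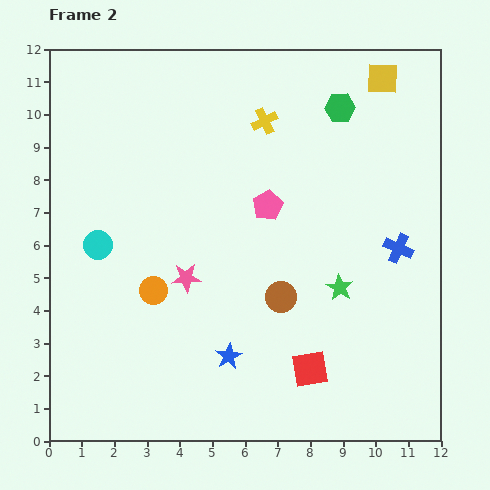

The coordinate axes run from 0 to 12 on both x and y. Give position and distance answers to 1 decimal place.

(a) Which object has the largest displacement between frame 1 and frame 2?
the blue star

(moved 4.6; next 3.9)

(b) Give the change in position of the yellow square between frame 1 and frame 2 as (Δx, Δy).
(-1.1, 0.3)

The yellow square was at (11.3, 10.8) in frame 1 and (10.2, 11.1) in frame 2.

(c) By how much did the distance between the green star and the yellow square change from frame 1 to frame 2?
-3.1

Distance in frame 1: 9.6. Distance in frame 2: 6.5.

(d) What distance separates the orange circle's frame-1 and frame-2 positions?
3.8

The orange circle moved from (0.9, 7.6) to (3.2, 4.6), a distance of √(2.3² + 3.0²) ≈ 3.8.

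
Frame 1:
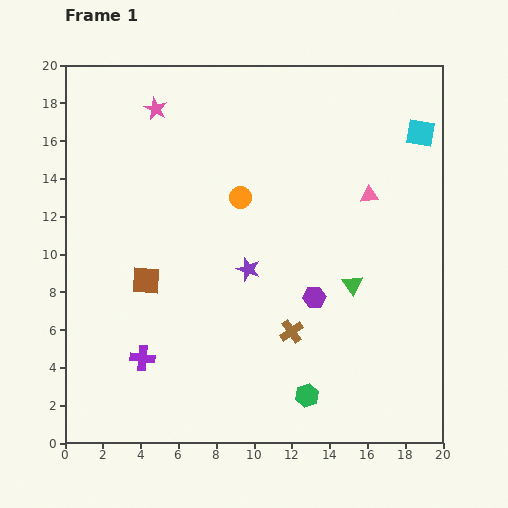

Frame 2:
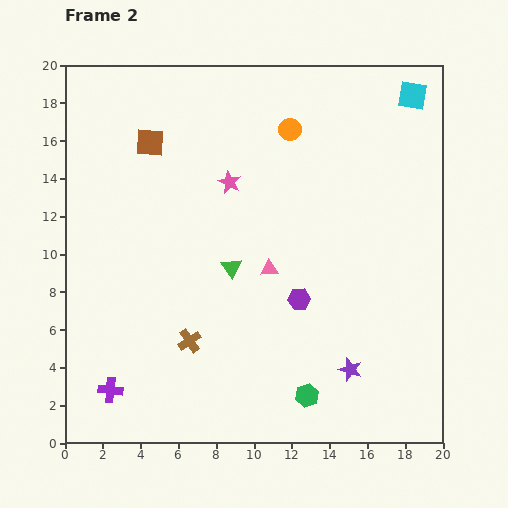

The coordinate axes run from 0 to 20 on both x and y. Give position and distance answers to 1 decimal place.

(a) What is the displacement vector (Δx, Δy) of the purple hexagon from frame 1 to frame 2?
(-0.8, -0.1)

The purple hexagon was at (13.2, 7.7) in frame 1 and (12.4, 7.6) in frame 2.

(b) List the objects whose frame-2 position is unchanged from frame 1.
the green hexagon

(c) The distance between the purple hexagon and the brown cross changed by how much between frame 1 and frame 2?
+4.0

Distance in frame 1: 2.2. Distance in frame 2: 6.2.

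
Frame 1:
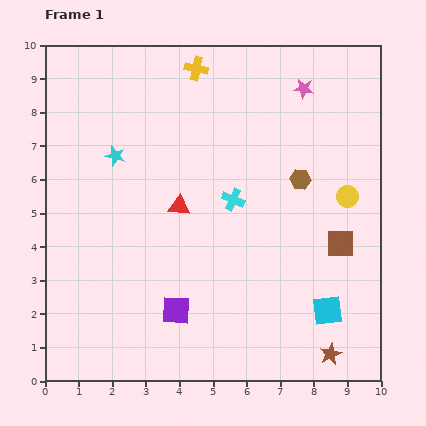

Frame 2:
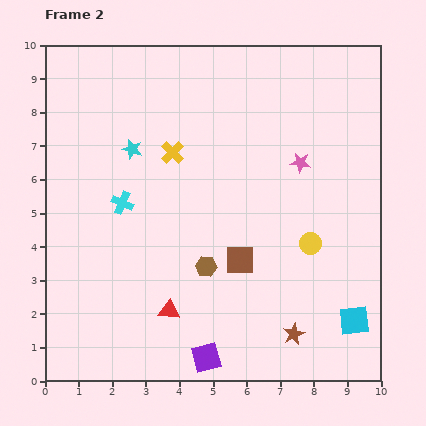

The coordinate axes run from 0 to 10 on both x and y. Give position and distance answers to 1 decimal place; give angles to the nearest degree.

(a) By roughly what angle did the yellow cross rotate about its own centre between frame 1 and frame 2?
33° clockwise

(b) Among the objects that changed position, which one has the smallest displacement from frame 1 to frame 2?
the cyan star

(moved 0.5)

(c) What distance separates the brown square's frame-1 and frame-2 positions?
3.0

The brown square moved from (8.8, 4.1) to (5.8, 3.6), a distance of √(3.0² + 0.5²) ≈ 3.0.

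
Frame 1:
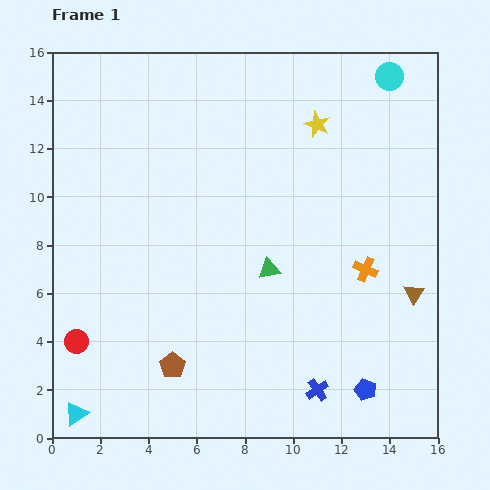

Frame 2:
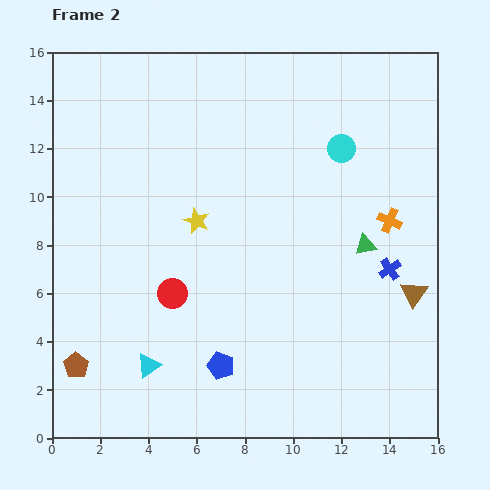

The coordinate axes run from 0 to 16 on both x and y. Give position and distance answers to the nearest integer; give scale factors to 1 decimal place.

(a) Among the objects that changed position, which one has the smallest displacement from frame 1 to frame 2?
the orange cross

(moved 2)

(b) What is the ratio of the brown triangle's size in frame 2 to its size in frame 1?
1.3×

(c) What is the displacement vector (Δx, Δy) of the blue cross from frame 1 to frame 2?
(3, 5)

The blue cross was at (11, 2) in frame 1 and (14, 7) in frame 2.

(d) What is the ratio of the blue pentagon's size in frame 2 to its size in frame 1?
1.3×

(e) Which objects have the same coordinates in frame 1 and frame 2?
the brown triangle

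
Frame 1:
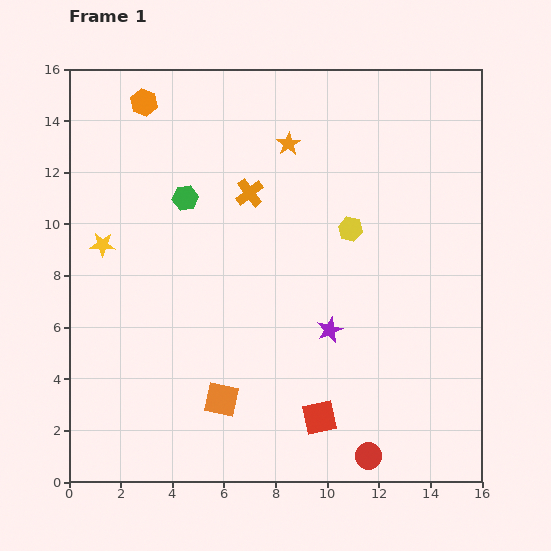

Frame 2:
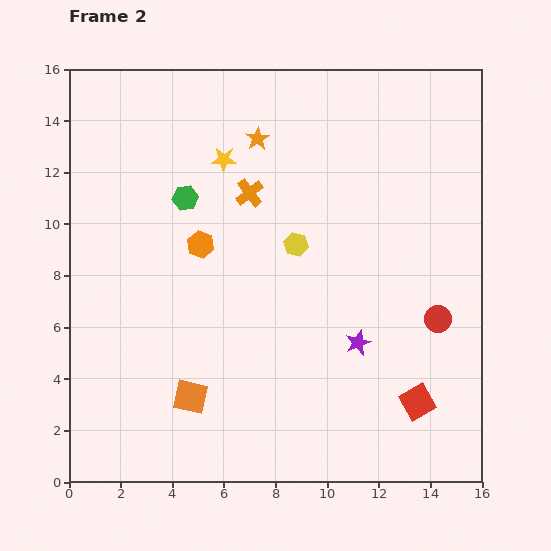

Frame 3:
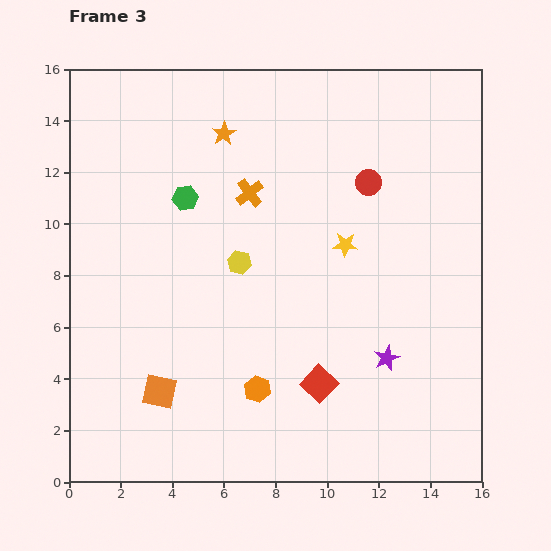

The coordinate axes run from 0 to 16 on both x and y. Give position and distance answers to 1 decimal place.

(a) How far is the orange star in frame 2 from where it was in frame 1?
1.2

The orange star moved from (8.5, 13.1) to (7.3, 13.3), a distance of √(1.2² + 0.2²) ≈ 1.2.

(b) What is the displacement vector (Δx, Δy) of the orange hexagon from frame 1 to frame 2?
(2.2, -5.5)

The orange hexagon was at (2.9, 14.7) in frame 1 and (5.1, 9.2) in frame 2.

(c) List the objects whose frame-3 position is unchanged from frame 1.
the green hexagon, the orange cross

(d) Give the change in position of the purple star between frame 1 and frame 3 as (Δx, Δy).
(2.2, -1.1)

The purple star was at (10.1, 5.9) in frame 1 and (12.3, 4.8) in frame 3.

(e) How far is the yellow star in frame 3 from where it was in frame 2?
5.7

The yellow star moved from (6.0, 12.5) to (10.7, 9.2), a distance of √(4.7² + 3.3²) ≈ 5.7.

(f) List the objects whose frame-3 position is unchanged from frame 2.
the green hexagon, the orange cross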